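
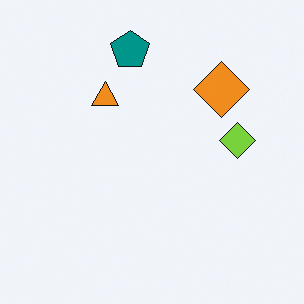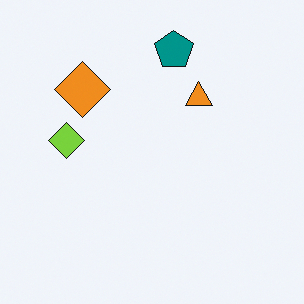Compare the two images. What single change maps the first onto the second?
The transformation is: flipped horizontally (left ↔ right).

The lime diamond is in the right of the first image and the left of the second — shapes on opposite sides of the vertical midline have swapped in a mirror flip.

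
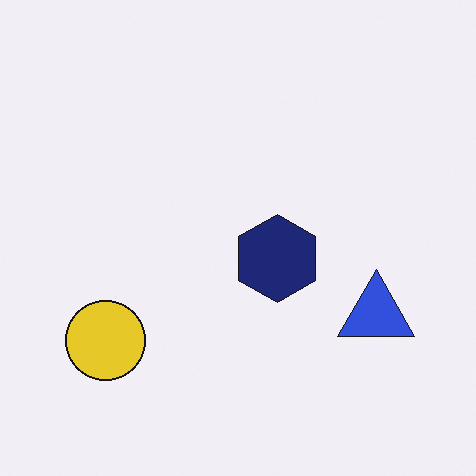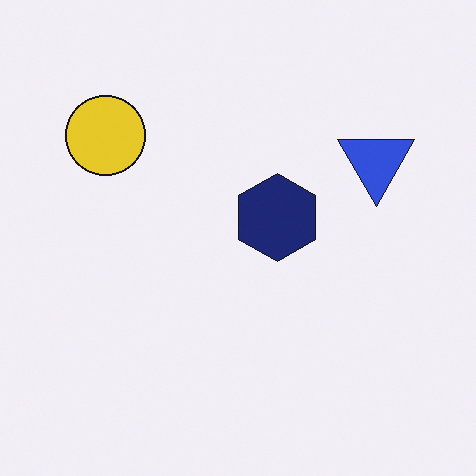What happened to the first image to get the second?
The second image is the first flipped vertically (top ↔ bottom).

The yellow circle is in the bottom-left of the first image and the top-left of the second — shapes on opposite sides of the horizontal midline have swapped in a mirror flip.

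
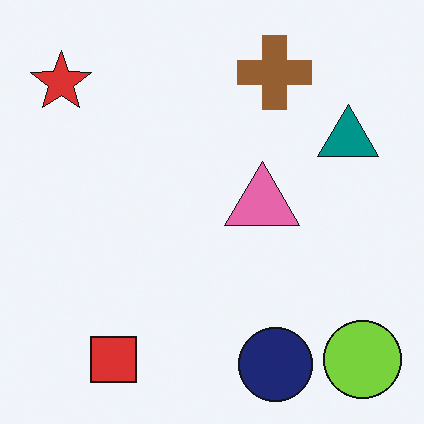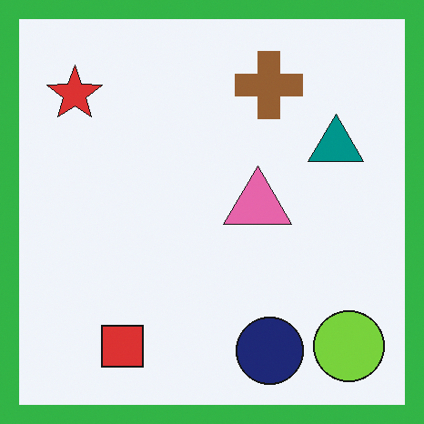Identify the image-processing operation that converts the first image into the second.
The image was framed with a green border.

A solid green frame runs around the edge of the second image, with the content slightly shrunk inside it.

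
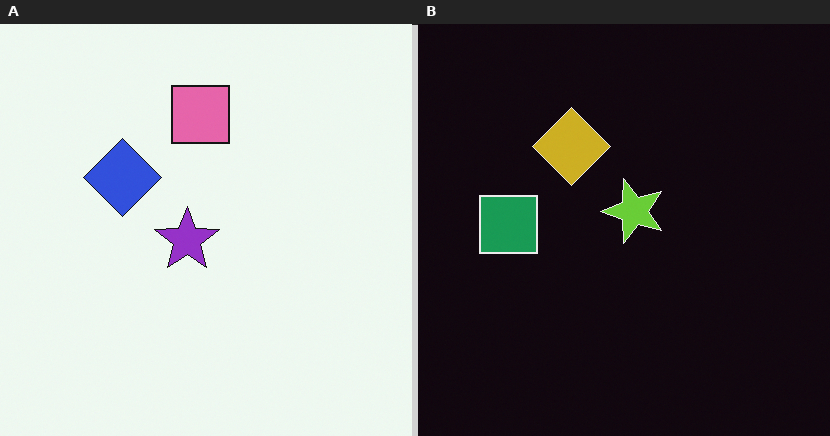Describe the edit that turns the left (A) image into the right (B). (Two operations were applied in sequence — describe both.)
This is the original image color-inverted (negative), then transposed (reflected across the top-left ↔ bottom-right diagonal).

The light background has become dark and every shape's color is its complement — a photographic negative. Shapes have swapped their row and column positions — what was in the top-right is now in the bottom-left — a diagonal reflection.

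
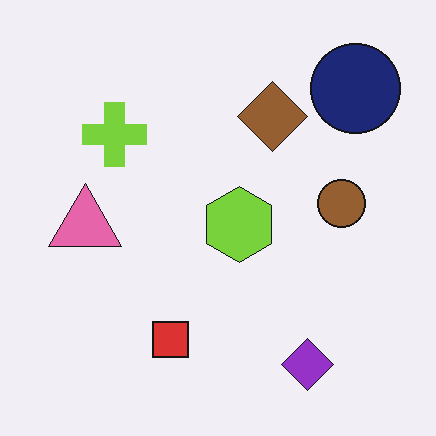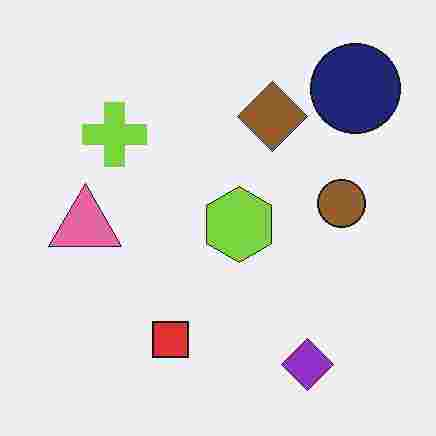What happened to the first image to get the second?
Heavily JPEG-compressed with obvious blocking artifacts.

Blocky 8×8 compression artifacts appear around shape edges and the flat background shows ringing — characteristic JPEG degradation.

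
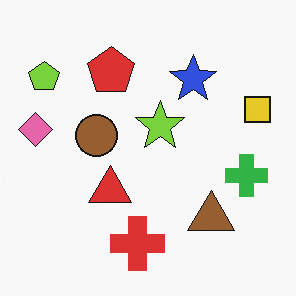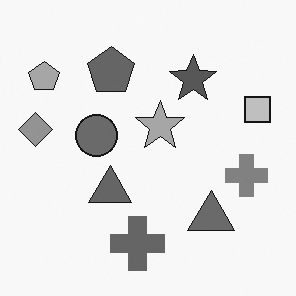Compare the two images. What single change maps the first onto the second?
The image was converted to grayscale.

All color is removed — every shape is now a shade of grey.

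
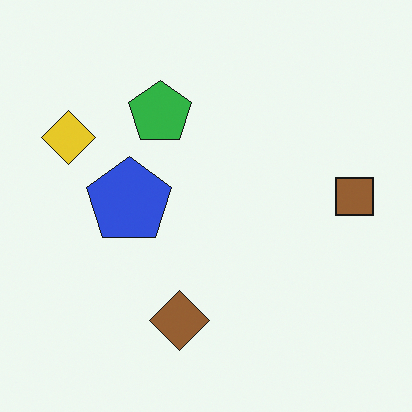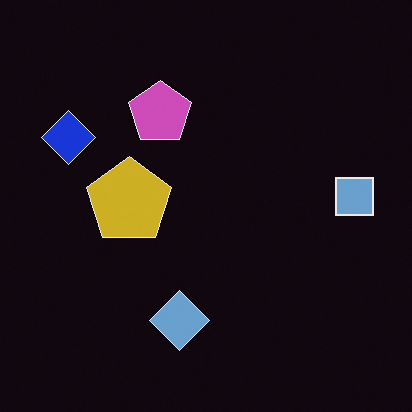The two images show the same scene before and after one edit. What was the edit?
It was color-inverted (negative).

The light background has become dark and every shape's color is its complement — a photographic negative.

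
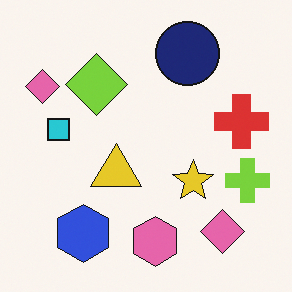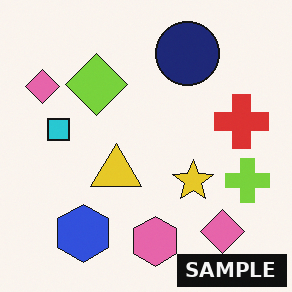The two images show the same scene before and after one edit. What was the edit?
The image was watermarked with the text "SAMPLE" in the lower-right corner.

A dark label reading "SAMPLE" appears in the lower-right corner.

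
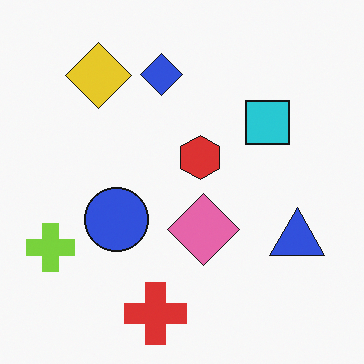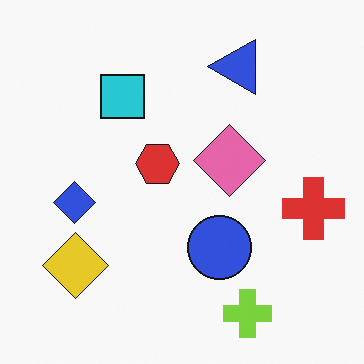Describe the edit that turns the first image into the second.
The second image is the first rotated 90° counter-clockwise.

The lime cross sits in the bottom-left of the first image and the bottom-right of the second — consistent with a whole-image 90° counter-clockwise rotation.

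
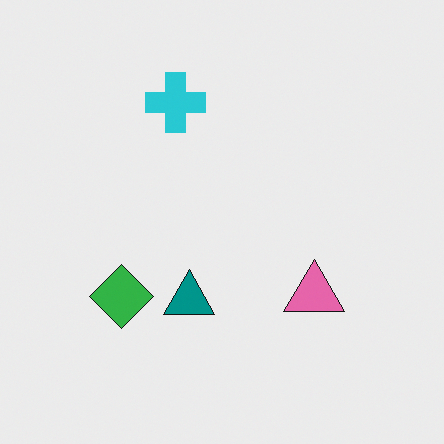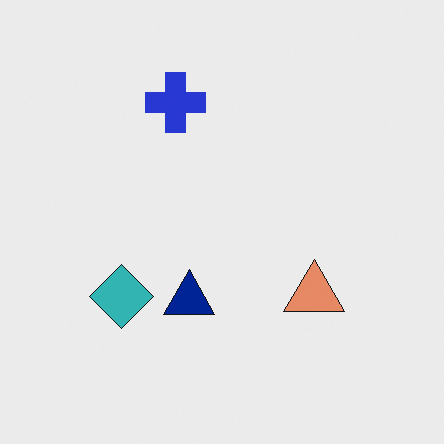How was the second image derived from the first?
It was hue-shifted by a small amount.

Every shape's color has rotated by the same amount around the hue wheel — a uniform hue shift.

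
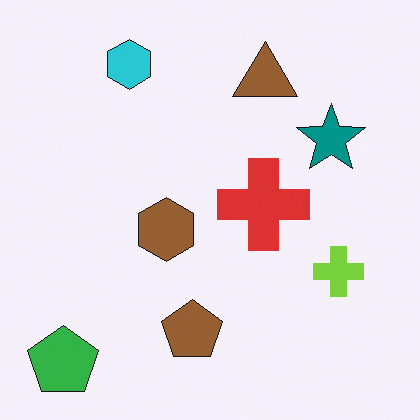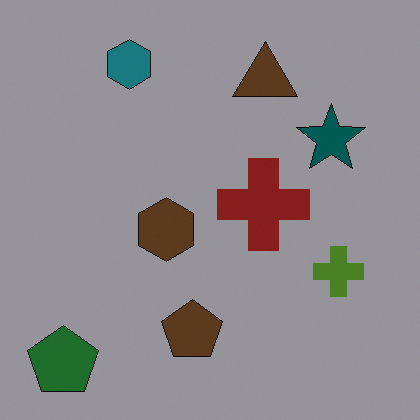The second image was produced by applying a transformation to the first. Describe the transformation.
It was substantially darkened.

Every pixel — background and shapes alike — is uniformly darkened.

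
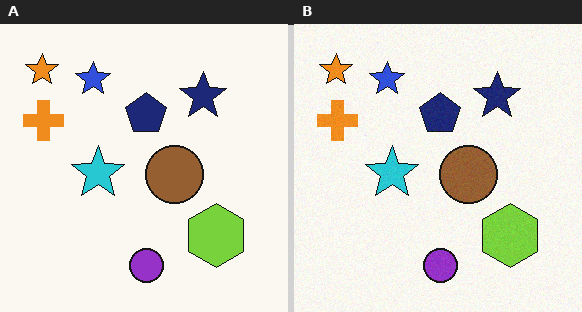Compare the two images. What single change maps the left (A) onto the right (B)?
The transformation is: degraded with subtle gaussian noise.

Random speckle covers the whole image, including the flat background.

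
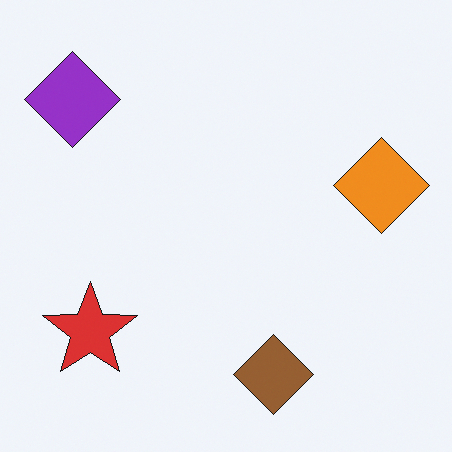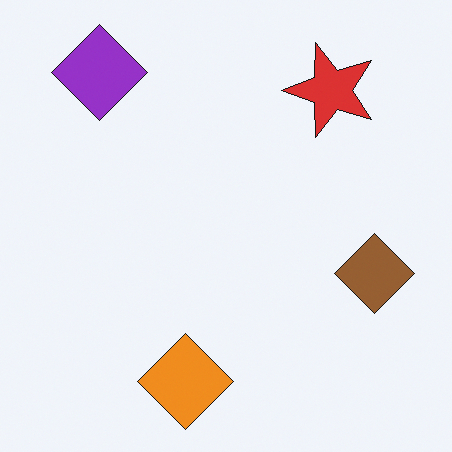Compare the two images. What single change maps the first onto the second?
The second image is the first transposed (reflected across the top-left ↔ bottom-right diagonal).

Shapes have swapped their row and column positions — what was in the top-right is now in the bottom-left — a diagonal reflection.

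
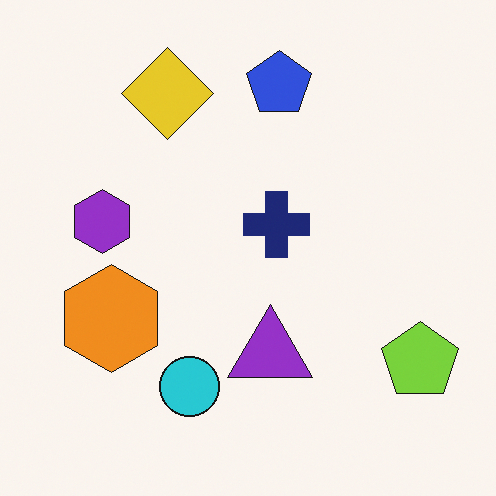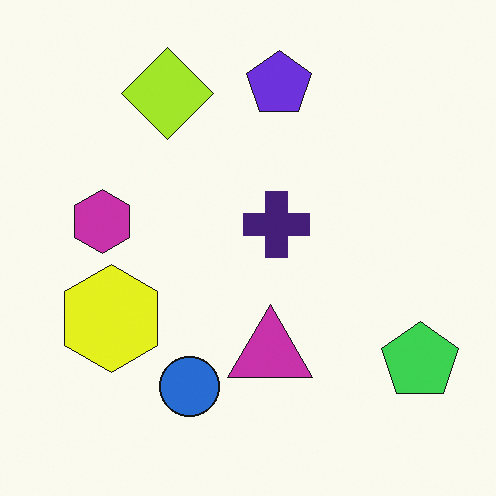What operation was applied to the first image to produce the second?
This is the original image hue-shifted slightly.

Every shape's color has rotated by the same amount around the hue wheel — a uniform hue shift.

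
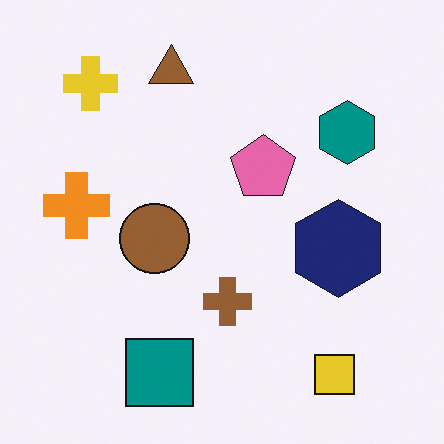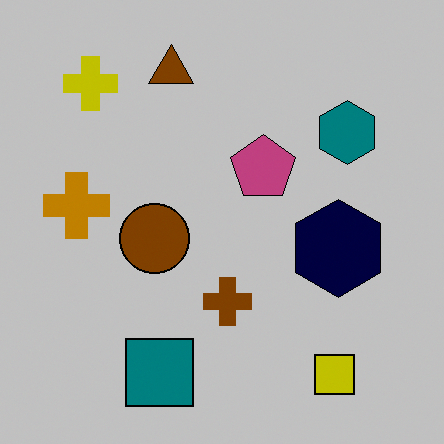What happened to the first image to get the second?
The second image is the first aggressively posterized.

Each flat color has snapped to a coarser quantized level — most visibly, the near-white background has dropped to a flat grey.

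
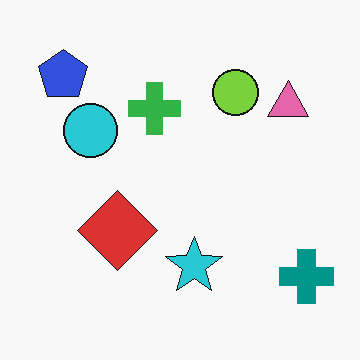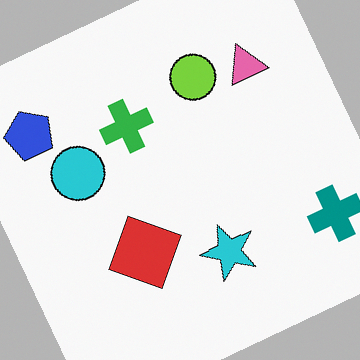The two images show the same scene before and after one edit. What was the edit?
This is the original image rotated counter-clockwise by a clearly visible amount.

Every shape is tilted by the same angle and the image corners show triangular fill wedges — a whole-image rotation by a non-right angle.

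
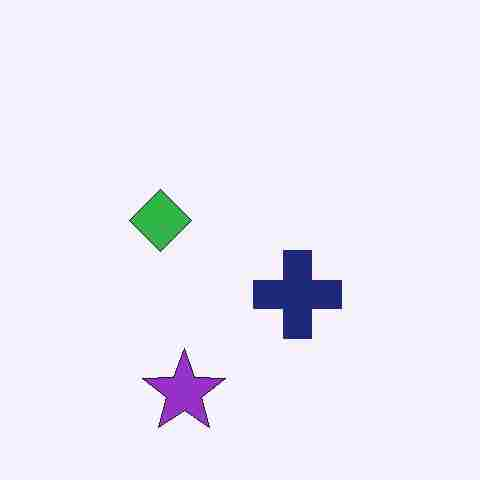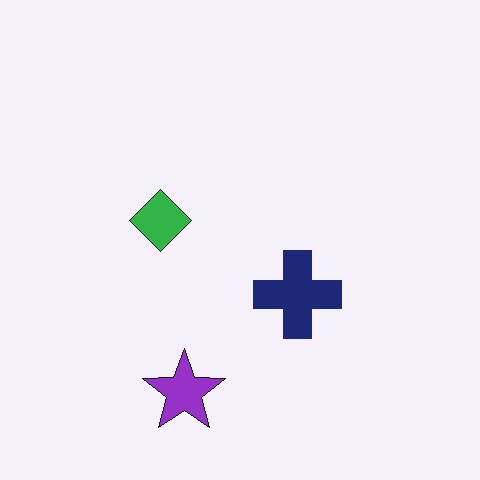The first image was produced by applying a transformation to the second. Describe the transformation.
The image was degraded with heavy JPEG compression.

Blocky 8×8 compression artifacts appear around shape edges and the flat background shows ringing — characteristic JPEG degradation.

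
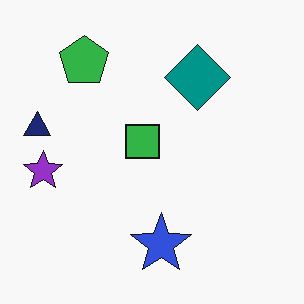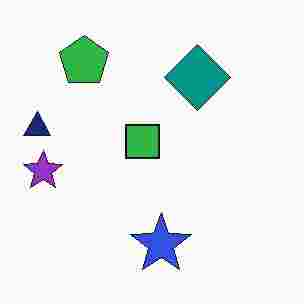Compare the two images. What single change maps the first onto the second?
It was degraded with heavy JPEG compression.

Blocky 8×8 compression artifacts appear around shape edges and the flat background shows ringing — characteristic JPEG degradation.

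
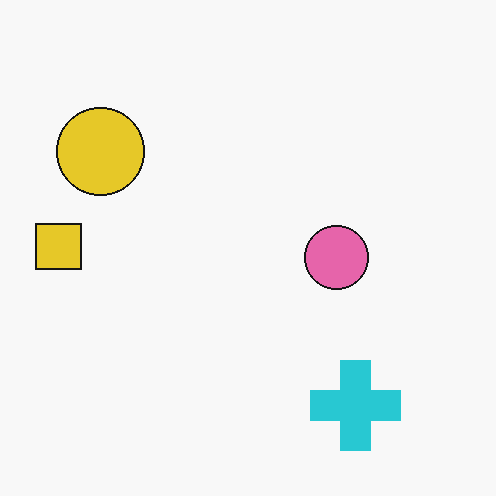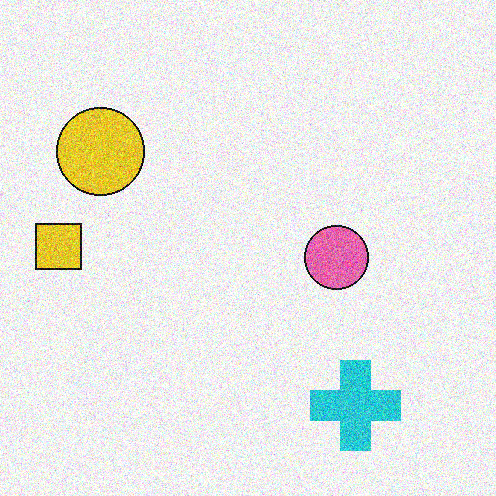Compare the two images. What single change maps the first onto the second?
This is the original image degraded with a thick layer of grain.

Random speckle covers the whole image, including the flat background.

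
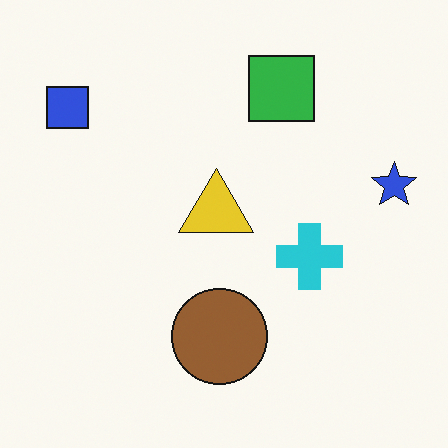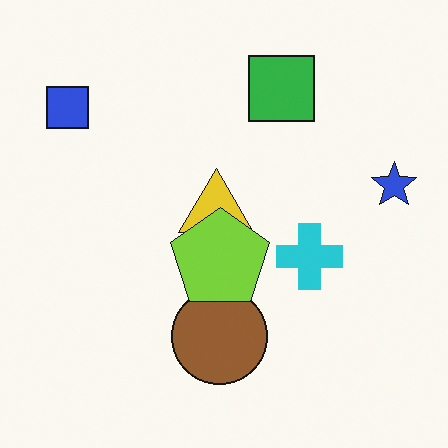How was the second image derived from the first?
Overlaid with an additional lime pentagon.

A lime pentagon appears in the second image that is absent from the first.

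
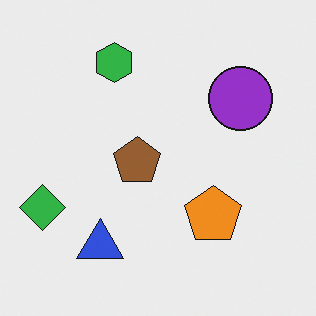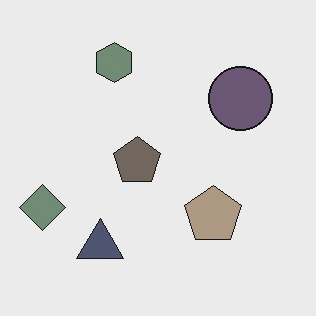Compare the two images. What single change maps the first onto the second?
It was heavily desaturated.

All colors are more muted and greyish — a global saturation change.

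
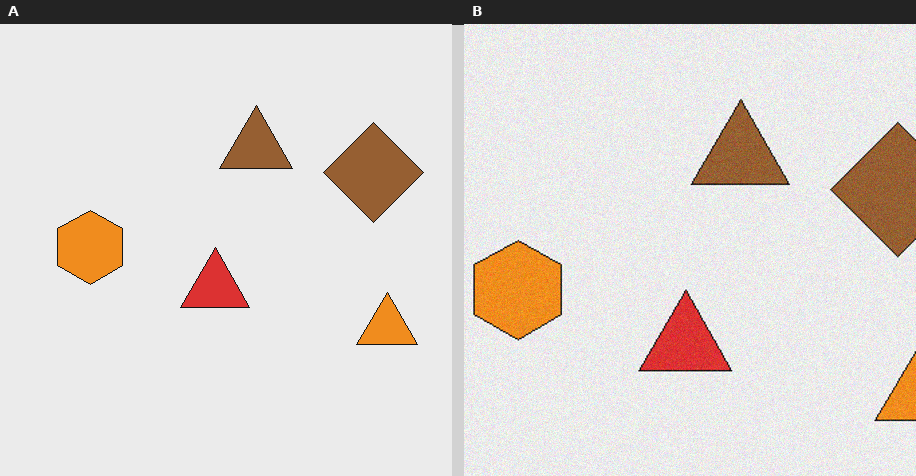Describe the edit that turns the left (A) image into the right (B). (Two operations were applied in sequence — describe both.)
The right (B) image is the left (A) cropped slightly and scaled back up, then degraded with light additive noise.

The visible shapes are larger and the field of view is narrower; shapes near the original edges may be partly or wholly outside the frame — a crop-and-rescale. Random speckle covers the whole image, including the flat background.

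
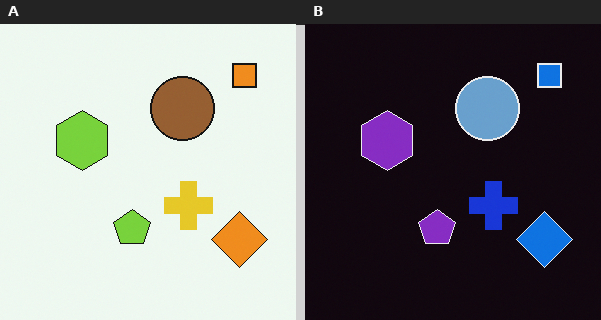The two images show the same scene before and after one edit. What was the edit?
Color-inverted (negative).

The light background has become dark and every shape's color is its complement — a photographic negative.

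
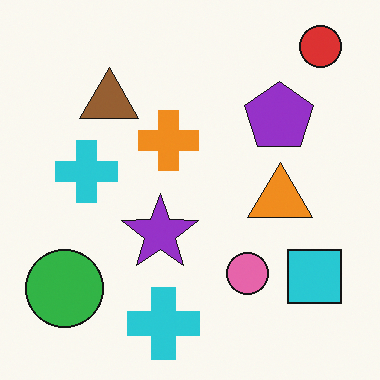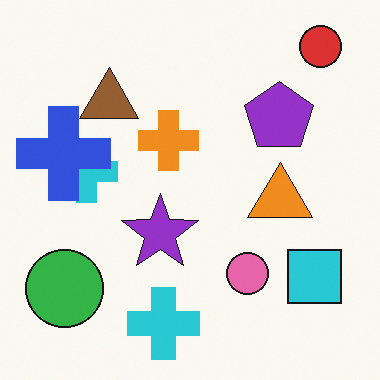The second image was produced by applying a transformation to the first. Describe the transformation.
The image was overlaid with an additional blue cross.

A blue cross appears in the second image that is absent from the first.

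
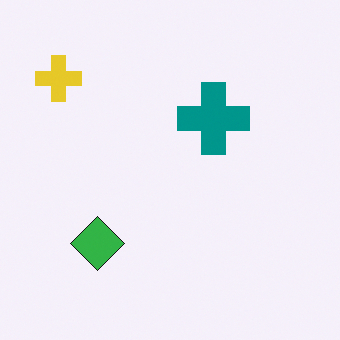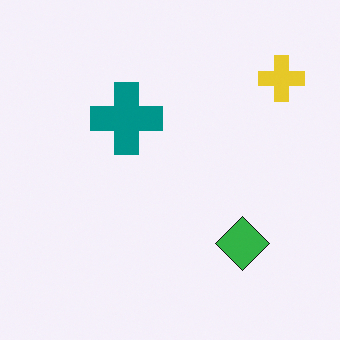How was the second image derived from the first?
Flipped horizontally (left ↔ right).

The yellow cross is in the top-left of the first image and the top-right of the second — shapes on opposite sides of the vertical midline have swapped in a mirror flip.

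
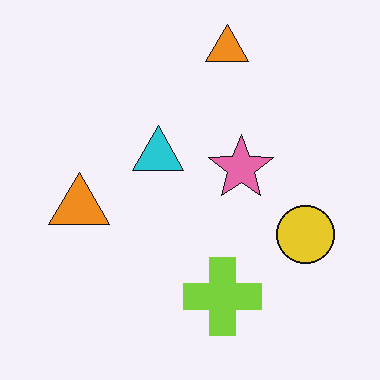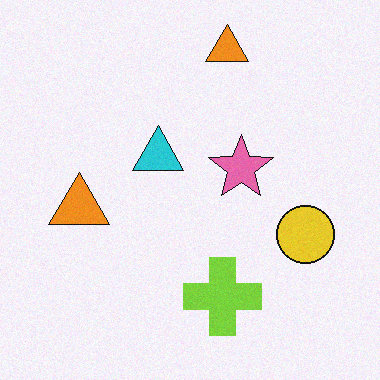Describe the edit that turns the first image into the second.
The image was degraded with subtle gaussian noise.

Random speckle covers the whole image, including the flat background.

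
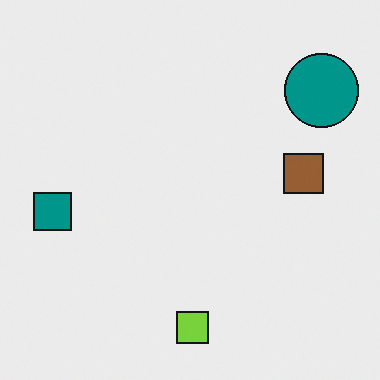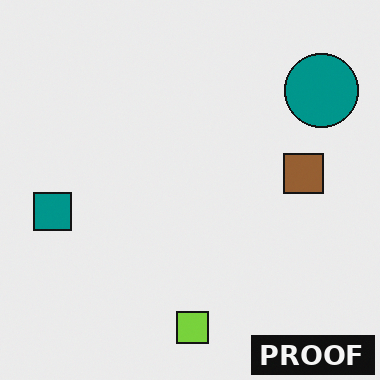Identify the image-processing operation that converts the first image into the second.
The second image is the first watermarked with the text "PROOF" in the lower-right corner.

A dark label reading "PROOF" appears in the lower-right corner.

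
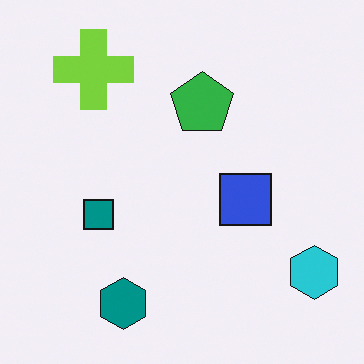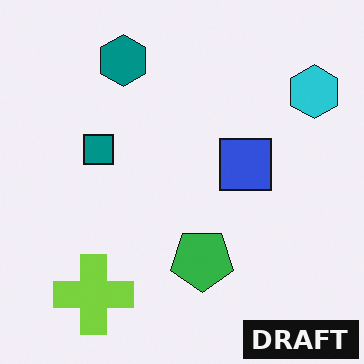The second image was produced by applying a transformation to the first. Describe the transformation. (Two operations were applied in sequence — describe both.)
This is the original image flipped vertically (top ↔ bottom), then watermarked with the text "DRAFT" in the lower-right corner.

The teal hexagon is in the bottom of the first image and the top of the second — shapes on opposite sides of the horizontal midline have swapped in a mirror flip. A dark label reading "DRAFT" appears in the lower-right corner.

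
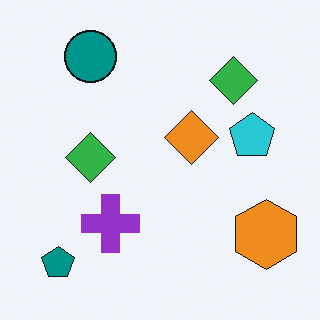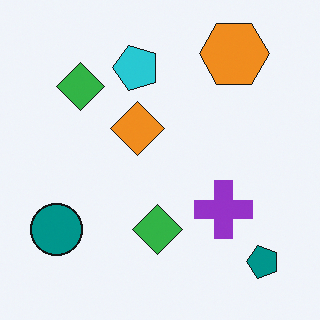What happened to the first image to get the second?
The transformation is: rotated 90° counter-clockwise.

The teal pentagon sits in the bottom-left of the first image and the bottom-right of the second — consistent with a whole-image 90° counter-clockwise rotation.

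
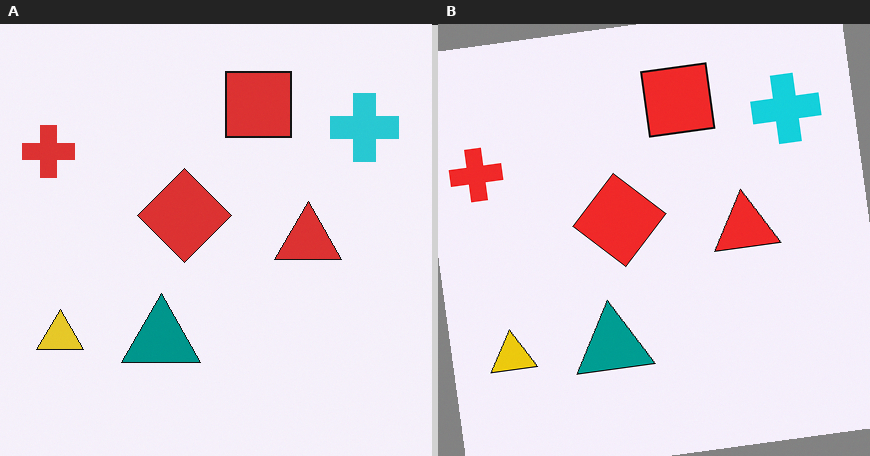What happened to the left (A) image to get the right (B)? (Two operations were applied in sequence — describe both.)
The transformation is: slightly oversaturated, then rotated counter-clockwise by a few degrees.

All colors are more vivid — a global saturation change. Every shape is tilted by the same angle and the image corners show triangular fill wedges — a whole-image rotation by a non-right angle.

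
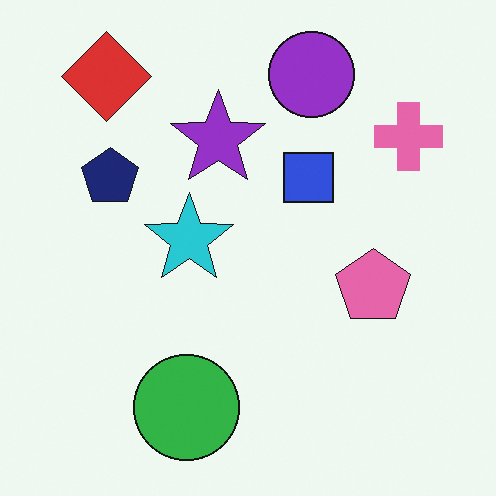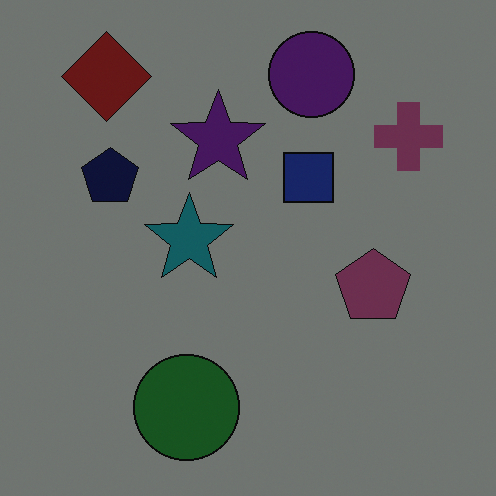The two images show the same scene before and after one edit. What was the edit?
The second image is the first substantially darkened.

Every pixel — background and shapes alike — is uniformly darkened.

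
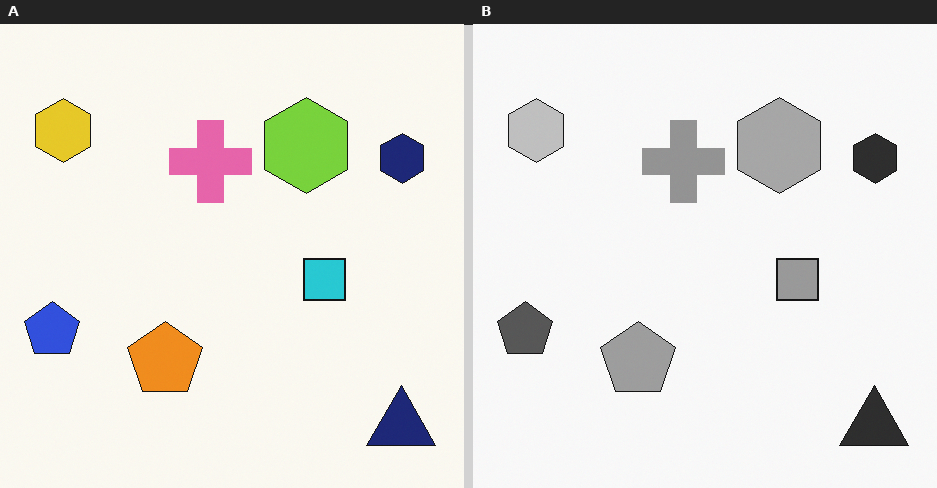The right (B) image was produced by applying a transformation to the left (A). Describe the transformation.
The right (B) image is the left (A) converted to grayscale.

All color is removed — every shape is now a shade of grey.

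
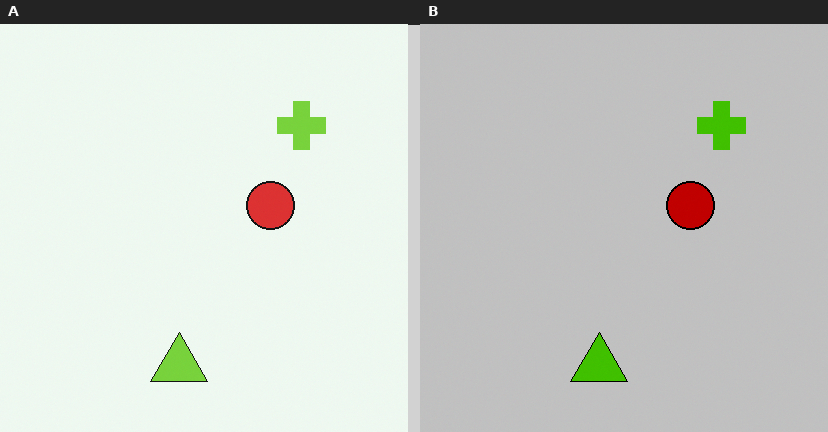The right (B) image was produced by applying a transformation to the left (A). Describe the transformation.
Heavily posterized to just a handful of flat colors.

Each flat color has snapped to a coarser quantized level — most visibly, the near-white background has dropped to a flat grey.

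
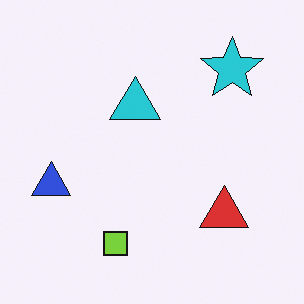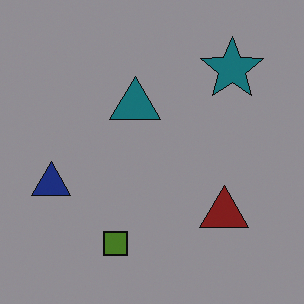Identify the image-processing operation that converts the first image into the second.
It was substantially darkened.

Every pixel — background and shapes alike — is uniformly darkened.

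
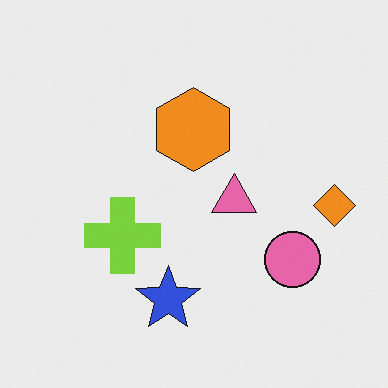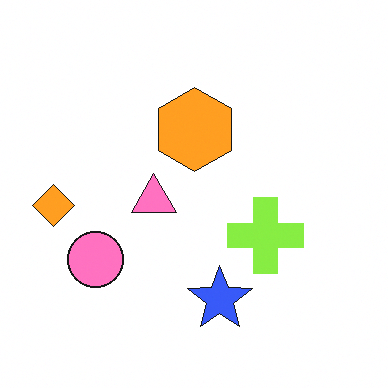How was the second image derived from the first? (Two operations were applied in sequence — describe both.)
Flipped horizontally (left ↔ right), then slightly brightened.

The orange diamond is in the right of the first image and the left of the second — shapes on opposite sides of the vertical midline have swapped in a mirror flip. Every pixel — background and shapes alike — is uniformly brightened.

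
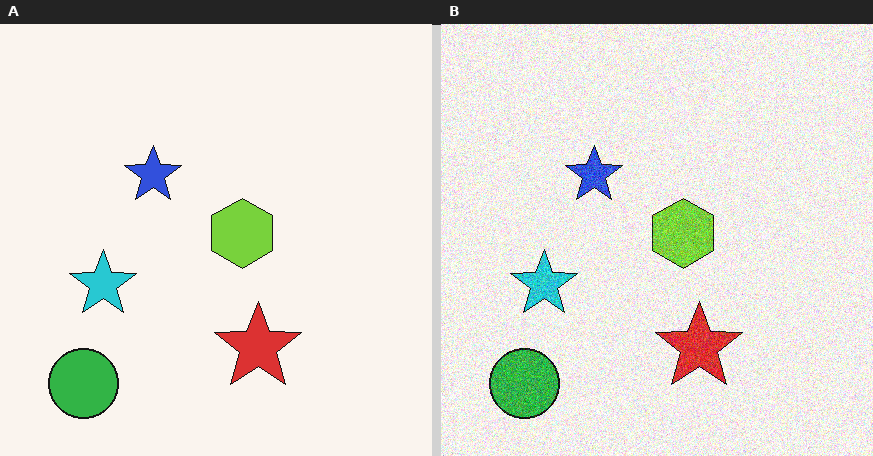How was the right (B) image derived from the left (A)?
It was degraded with moderate additive noise.

Random speckle covers the whole image, including the flat background.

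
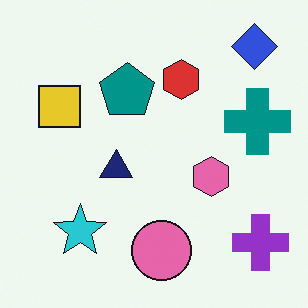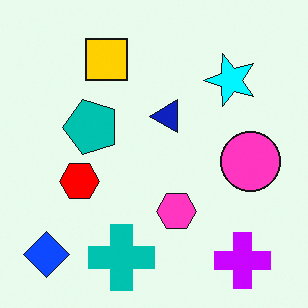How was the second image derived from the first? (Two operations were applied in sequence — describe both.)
The second image is the first transposed (reflected across the top-left ↔ bottom-right diagonal), then made much more vivid (saturation change).

Shapes have swapped their row and column positions — what was in the top-right is now in the bottom-left — a diagonal reflection. All colors are more vivid — a global saturation change.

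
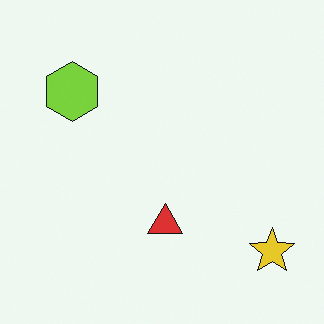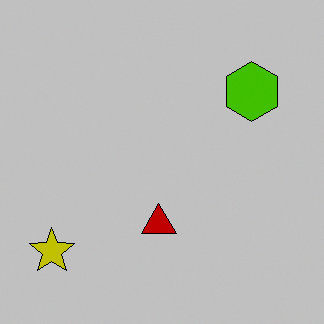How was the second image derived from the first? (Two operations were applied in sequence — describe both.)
Aggressively posterized, then flipped horizontally (left ↔ right).

Each flat color has snapped to a coarser quantized level — most visibly, the near-white background has dropped to a flat grey. The yellow star is in the bottom-right of the first image and the bottom-left of the second — shapes on opposite sides of the vertical midline have swapped in a mirror flip.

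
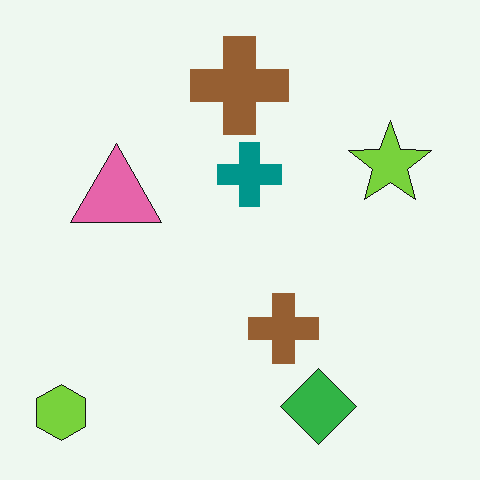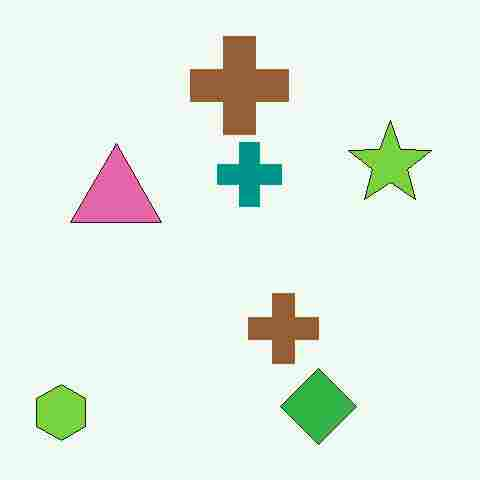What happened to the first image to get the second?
It was degraded with heavy JPEG compression.

Blocky 8×8 compression artifacts appear around shape edges and the flat background shows ringing — characteristic JPEG degradation.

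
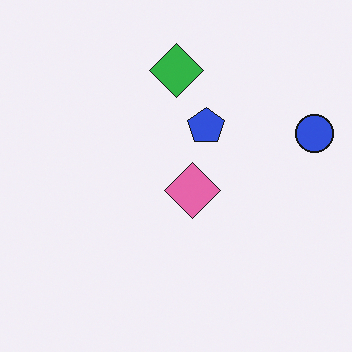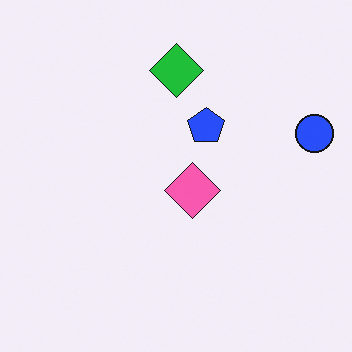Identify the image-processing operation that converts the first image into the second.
This is the original image slightly oversaturated.

All colors are more vivid — a global saturation change.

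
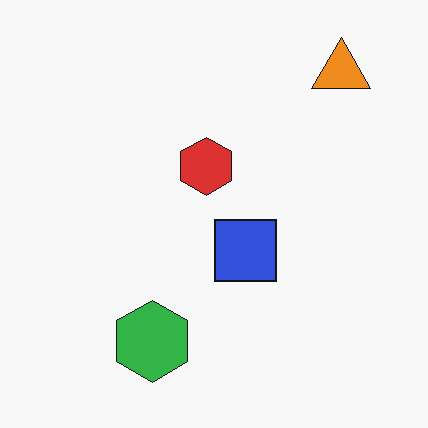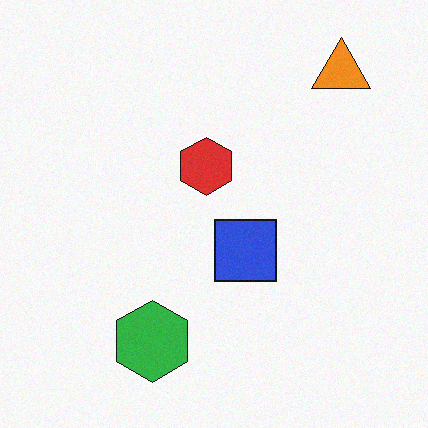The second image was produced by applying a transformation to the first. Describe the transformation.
It was degraded with light additive noise.

Random speckle covers the whole image, including the flat background.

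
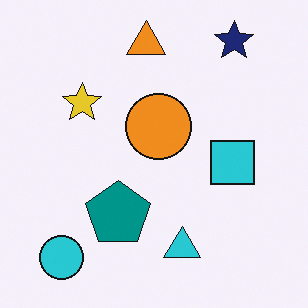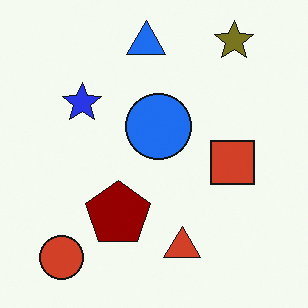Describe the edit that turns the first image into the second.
This is the original image hue-shifted by a large amount.

Every shape's color has rotated by the same amount around the hue wheel — a uniform hue shift.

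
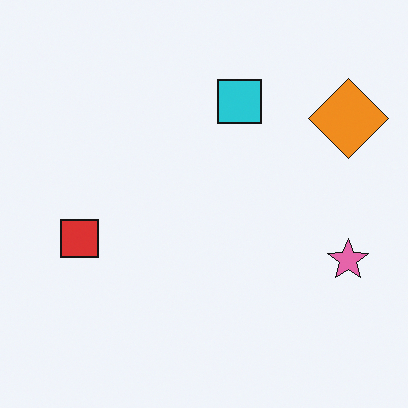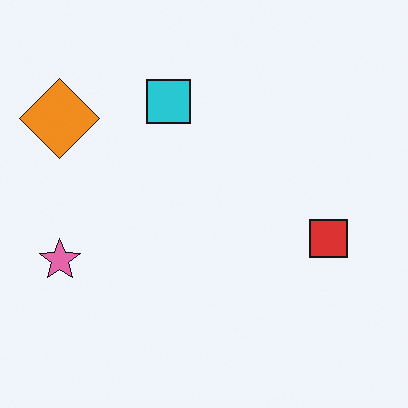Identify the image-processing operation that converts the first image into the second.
This is the original image flipped horizontally (left ↔ right).

The orange diamond is in the top-right of the first image and the top-left of the second — shapes on opposite sides of the vertical midline have swapped in a mirror flip.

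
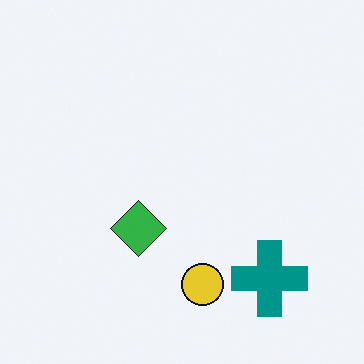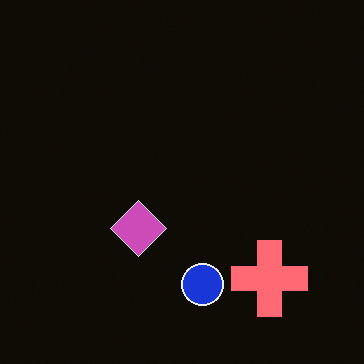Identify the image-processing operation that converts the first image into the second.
The transformation is: color-inverted (negative).

The light background has become dark and every shape's color is its complement — a photographic negative.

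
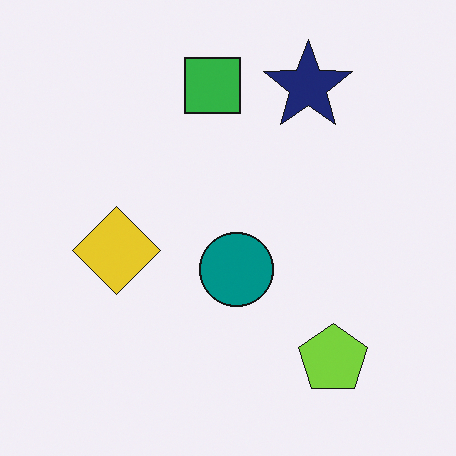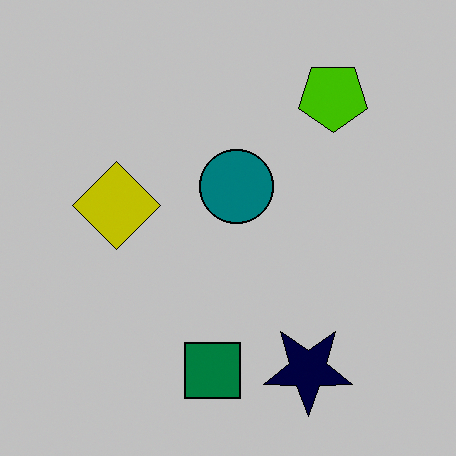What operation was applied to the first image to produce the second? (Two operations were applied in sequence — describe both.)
The image was heavily posterized to just a handful of flat colors, then flipped vertically (top ↔ bottom).

Each flat color has snapped to a coarser quantized level — most visibly, the near-white background has dropped to a flat grey. The green square is in the top of the first image and the bottom of the second — shapes on opposite sides of the horizontal midline have swapped in a mirror flip.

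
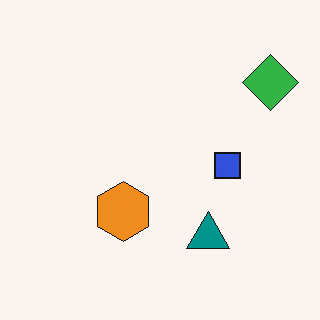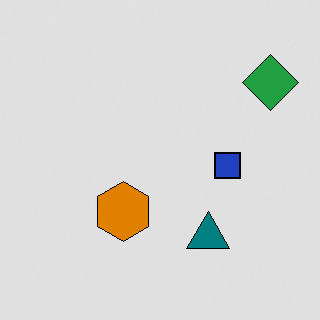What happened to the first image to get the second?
It was moderately posterized.

Each flat color has snapped to a coarser quantized level — most visibly, the near-white background has dropped to a flat grey.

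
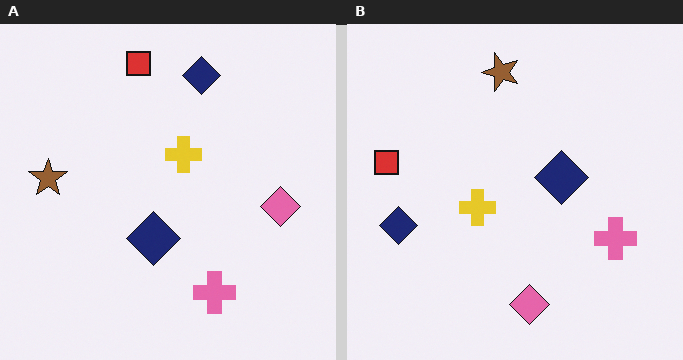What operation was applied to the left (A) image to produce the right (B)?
Transposed (reflected across the top-left ↔ bottom-right diagonal).

Shapes have swapped their row and column positions — what was in the top-right is now in the bottom-left — a diagonal reflection.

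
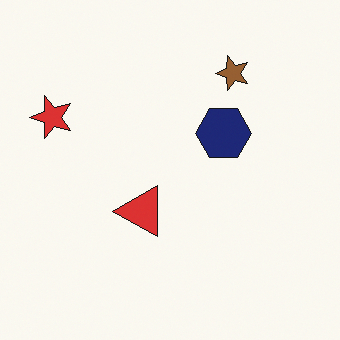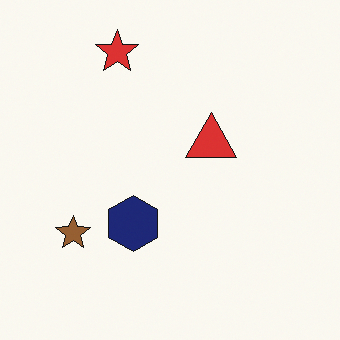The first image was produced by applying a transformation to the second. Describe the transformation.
Transposed (reflected across the top-left ↔ bottom-right diagonal).

Shapes have swapped their row and column positions — what was in the top-right is now in the bottom-left — a diagonal reflection.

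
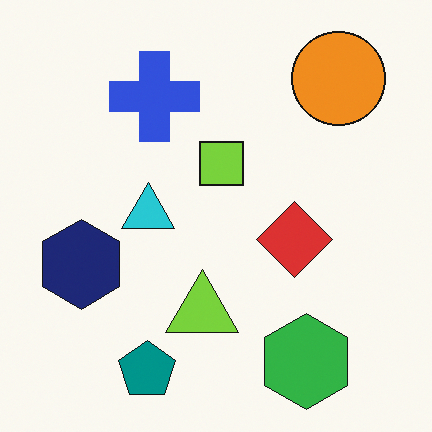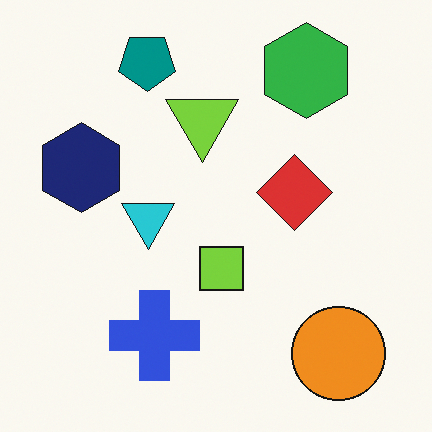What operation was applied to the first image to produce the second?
The second image is the first flipped vertically (top ↔ bottom).

The teal pentagon is in the bottom of the first image and the top of the second — shapes on opposite sides of the horizontal midline have swapped in a mirror flip.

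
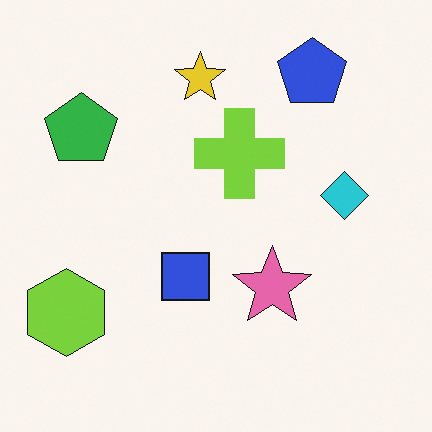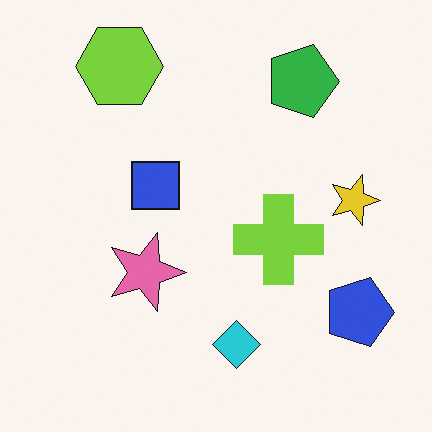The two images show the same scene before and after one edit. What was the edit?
It was rotated 90° clockwise.

The lime hexagon sits in the bottom-left of the first image and the top-left of the second — consistent with a whole-image 90° clockwise rotation.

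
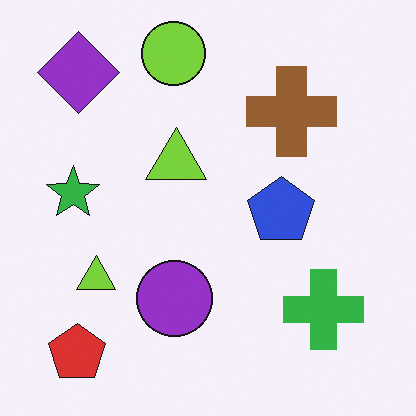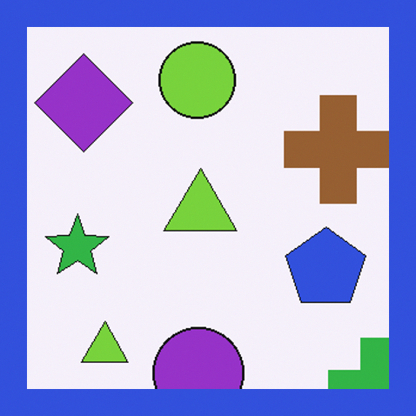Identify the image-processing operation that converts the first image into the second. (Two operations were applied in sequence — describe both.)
This is the original image cropped slightly and scaled back up, then framed with a blue border.

The visible shapes are larger and the field of view is narrower; shapes near the original edges may be partly or wholly outside the frame — a crop-and-rescale. A solid blue frame runs around the edge of the second image, with the content slightly shrunk inside it.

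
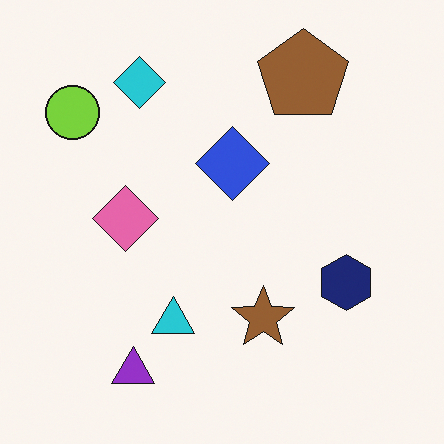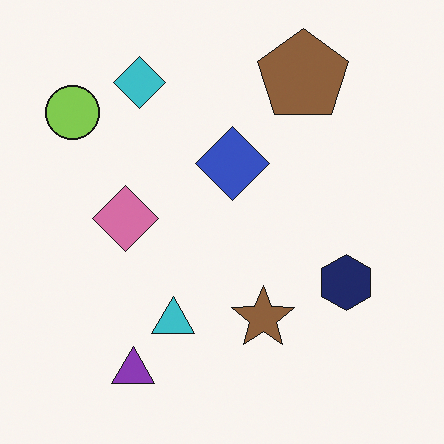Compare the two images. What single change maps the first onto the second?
The second image is the first slightly desaturated.

All colors are more muted and greyish — a global saturation change.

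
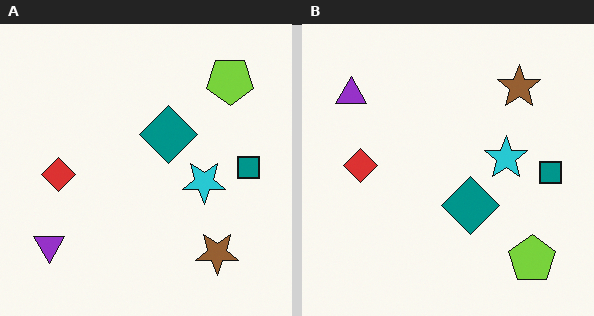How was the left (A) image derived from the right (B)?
It was flipped vertically (top ↔ bottom).

The lime pentagon is in the bottom-right of the right (B) image and the top-right of the left (A) — shapes on opposite sides of the horizontal midline have swapped in a mirror flip.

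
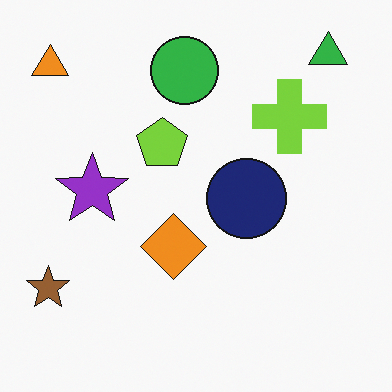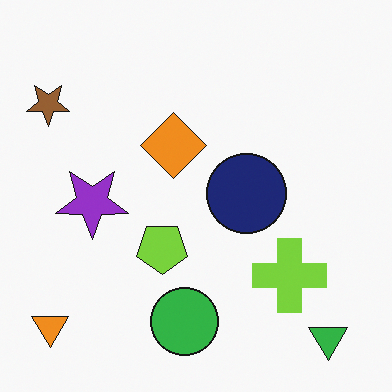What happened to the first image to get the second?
The image was flipped vertically (top ↔ bottom).

The green triangle is in the top-right of the first image and the bottom-right of the second — shapes on opposite sides of the horizontal midline have swapped in a mirror flip.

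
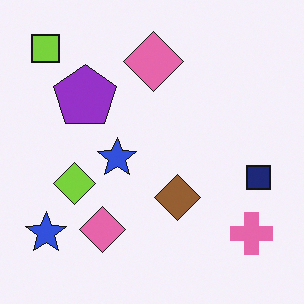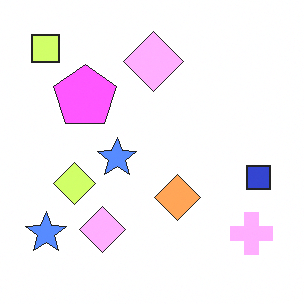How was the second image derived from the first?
This is the original image substantially brightened.

Every pixel — background and shapes alike — is uniformly brightened.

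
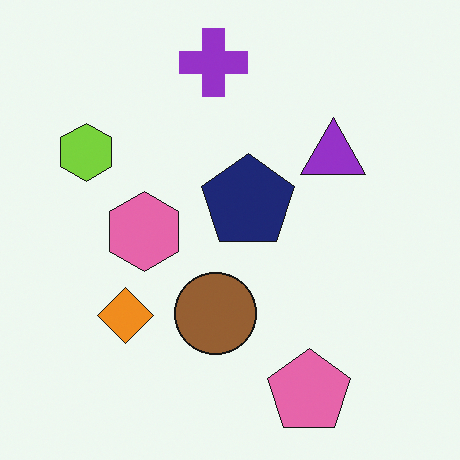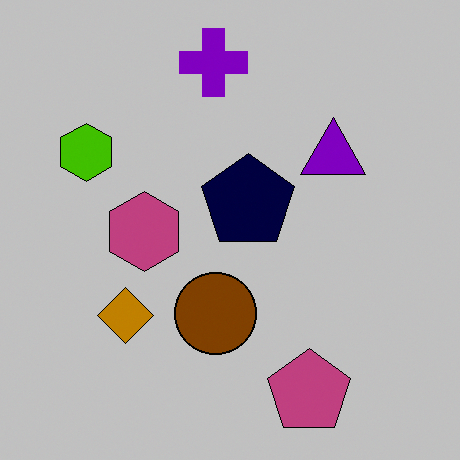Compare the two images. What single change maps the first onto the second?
This is the original image heavily posterized to just a handful of flat colors.

Each flat color has snapped to a coarser quantized level — most visibly, the near-white background has dropped to a flat grey.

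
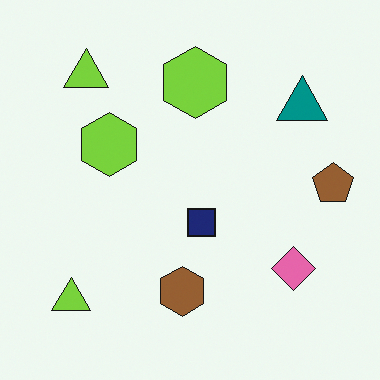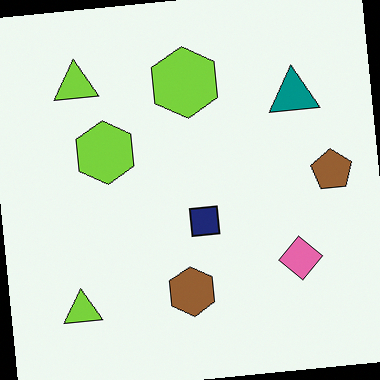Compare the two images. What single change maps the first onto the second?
The transformation is: rotated counter-clockwise by a slight angle.

Every shape is tilted by the same angle and the image corners show triangular fill wedges — a whole-image rotation by a non-right angle.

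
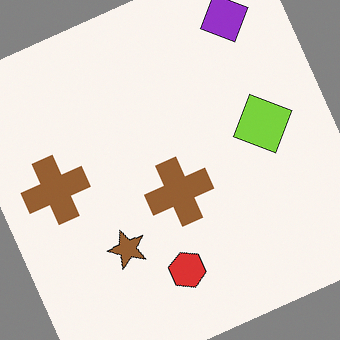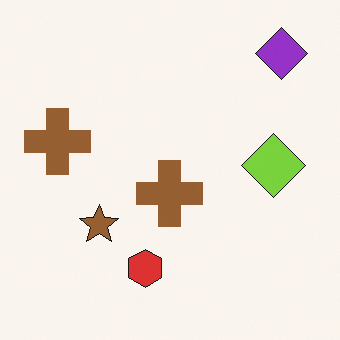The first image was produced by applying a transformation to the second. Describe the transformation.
This is the original image rotated counter-clockwise by a clearly visible amount.

Every shape is tilted by the same angle and the image corners show triangular fill wedges — a whole-image rotation by a non-right angle.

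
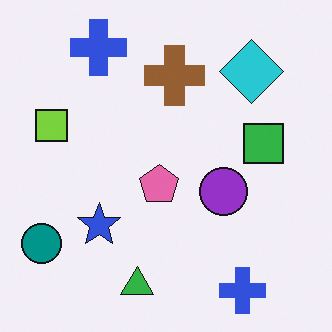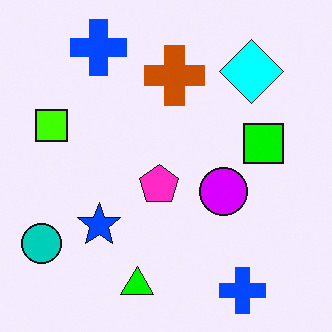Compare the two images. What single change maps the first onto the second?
The transformation is: heavily oversaturated.

All colors are more vivid — a global saturation change.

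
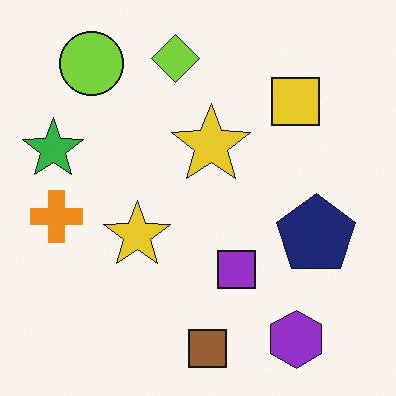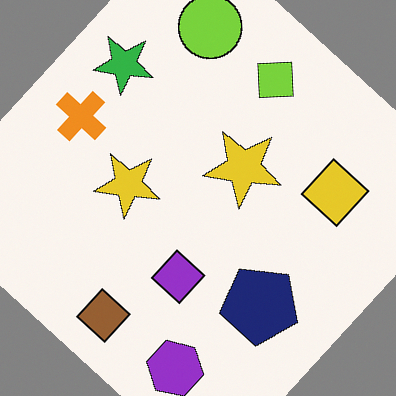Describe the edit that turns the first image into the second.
It was rotated clockwise by a large amount — several tens of degrees.

Every shape is tilted by the same angle and the image corners show triangular fill wedges — a whole-image rotation by a non-right angle.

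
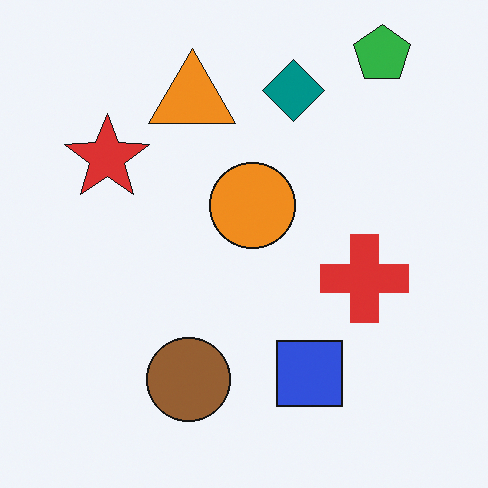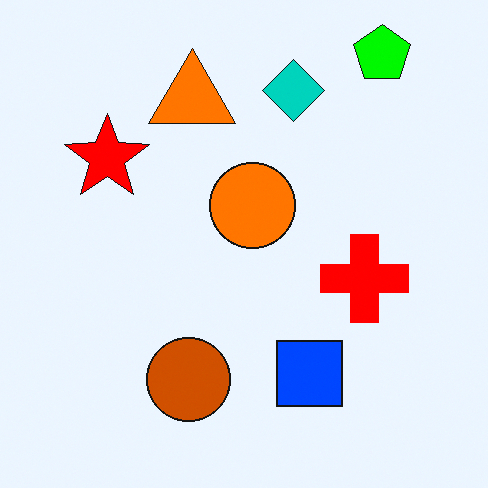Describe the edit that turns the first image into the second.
It was made much more vivid (saturation change).

All colors are more vivid — a global saturation change.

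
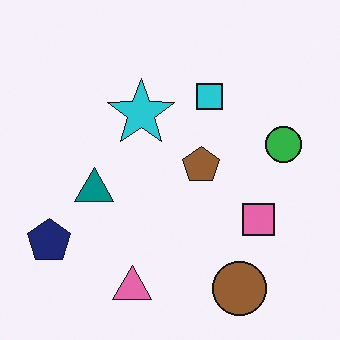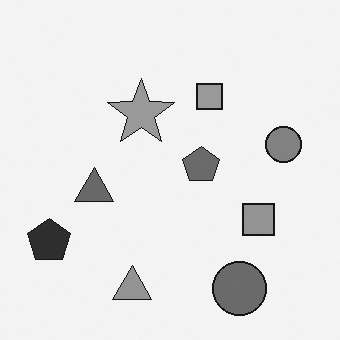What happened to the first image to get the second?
Converted to grayscale.

All color is removed — every shape is now a shade of grey.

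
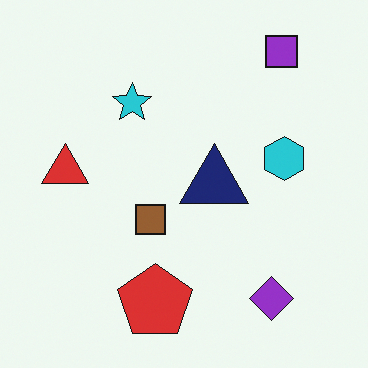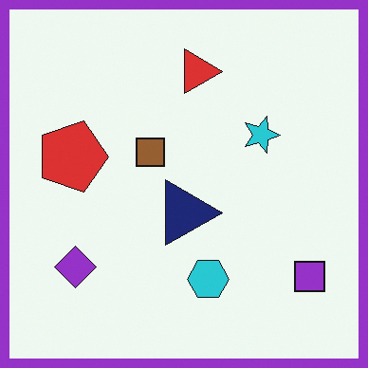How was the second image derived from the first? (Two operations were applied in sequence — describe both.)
This is the original image rotated 90° clockwise, then framed with a purple border.

The purple square sits in the top-right of the first image and the bottom-right of the second — consistent with a whole-image 90° clockwise rotation. A solid purple frame runs around the edge of the second image, with the content slightly shrunk inside it.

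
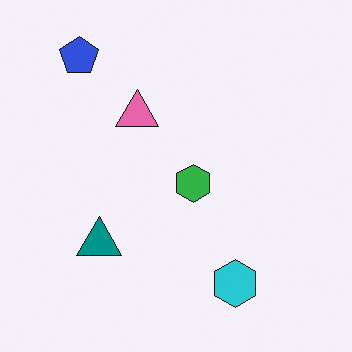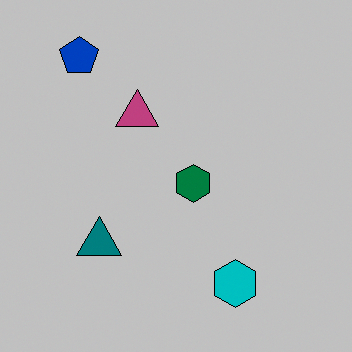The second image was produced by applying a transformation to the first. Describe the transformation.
This is the original image heavily posterized to just a handful of flat colors.

Each flat color has snapped to a coarser quantized level — most visibly, the near-white background has dropped to a flat grey.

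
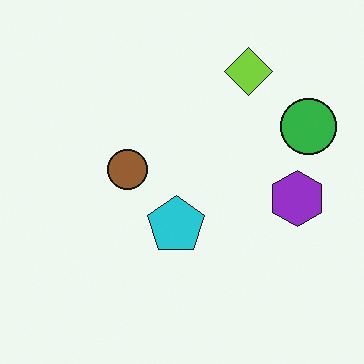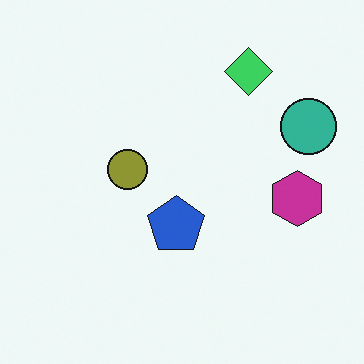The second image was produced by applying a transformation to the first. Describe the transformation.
The second image is the first hue-shifted slightly.

Every shape's color has rotated by the same amount around the hue wheel — a uniform hue shift.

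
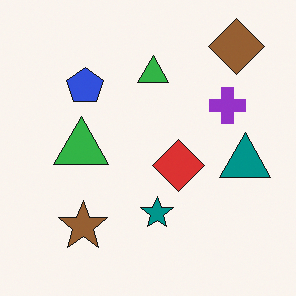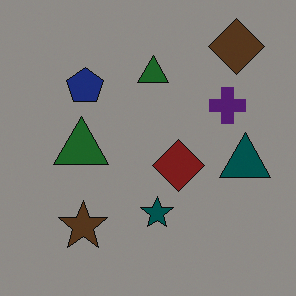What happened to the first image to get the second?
This is the original image noticeably darkened.

Every pixel — background and shapes alike — is uniformly darkened.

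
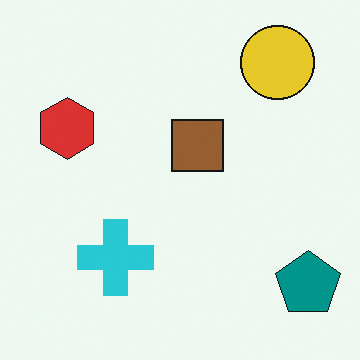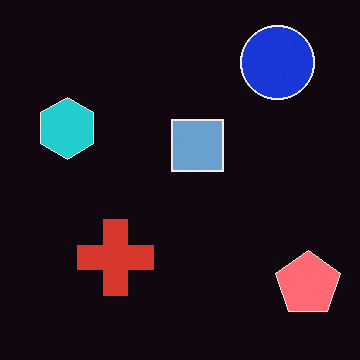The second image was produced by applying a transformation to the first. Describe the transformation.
This is the original image color-inverted (negative).

The light background has become dark and every shape's color is its complement — a photographic negative.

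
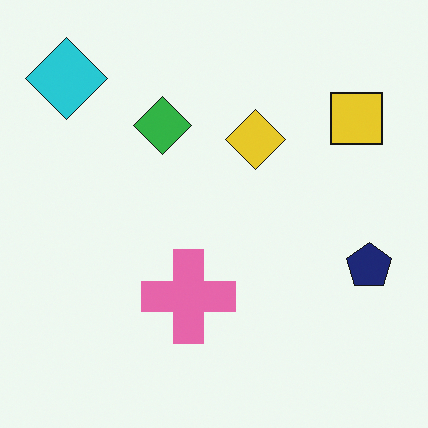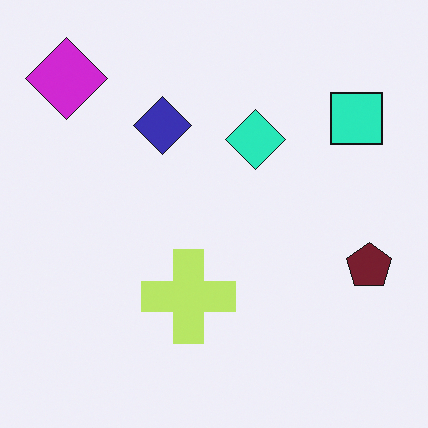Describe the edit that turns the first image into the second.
The second image is the first hue-shifted by a moderate amount.

Every shape's color has rotated by the same amount around the hue wheel — a uniform hue shift.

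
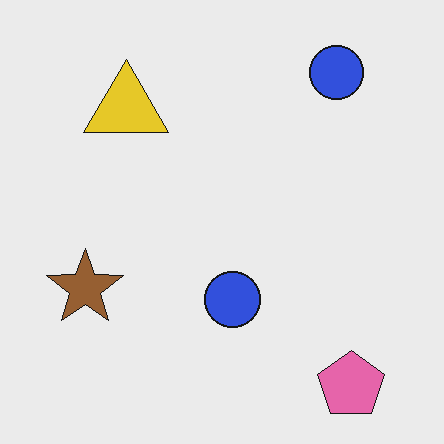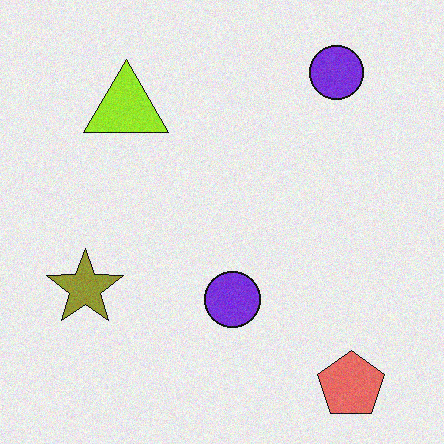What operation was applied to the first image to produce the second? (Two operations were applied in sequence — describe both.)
This is the original image hue-shifted slightly, then degraded with a light layer of grain.

Every shape's color has rotated by the same amount around the hue wheel — a uniform hue shift. Random speckle covers the whole image, including the flat background.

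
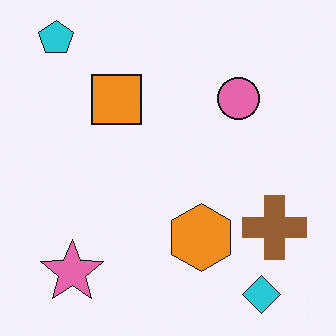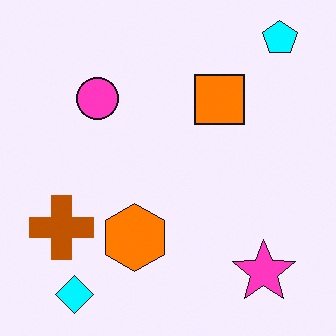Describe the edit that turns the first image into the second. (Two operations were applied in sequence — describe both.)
Flipped horizontally (left ↔ right), then made much more vivid (saturation change).

The cyan pentagon is in the top-left of the first image and the top-right of the second — shapes on opposite sides of the vertical midline have swapped in a mirror flip. All colors are more vivid — a global saturation change.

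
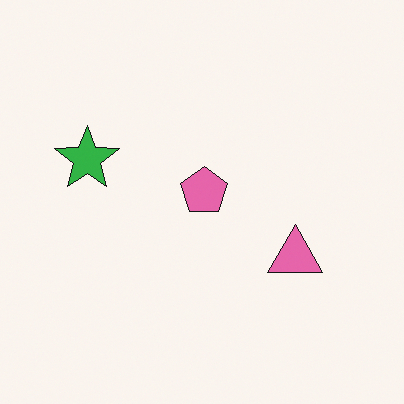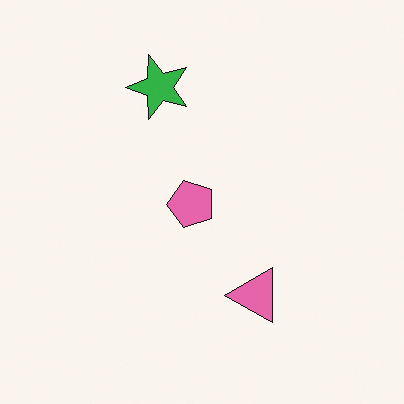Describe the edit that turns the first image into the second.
The second image is the first transposed (reflected across the top-left ↔ bottom-right diagonal).

Shapes have swapped their row and column positions — what was in the top-right is now in the bottom-left — a diagonal reflection.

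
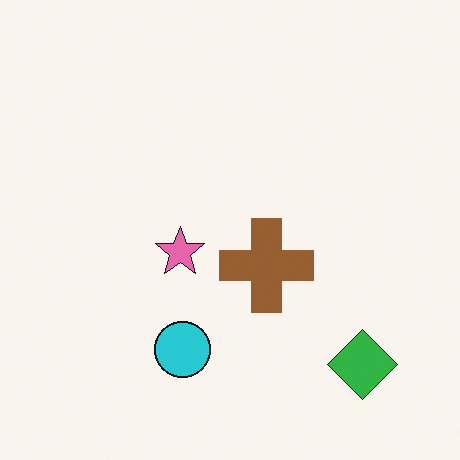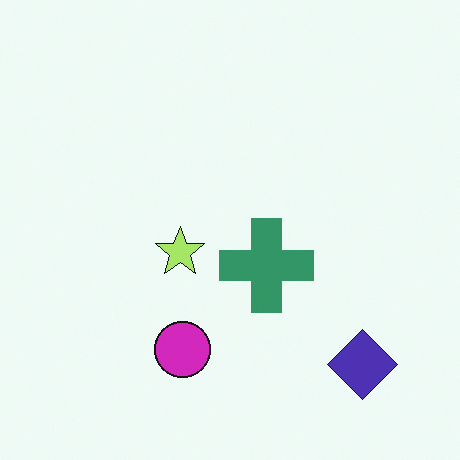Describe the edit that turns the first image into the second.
This is the original image hue-shifted noticeably.

Every shape's color has rotated by the same amount around the hue wheel — a uniform hue shift.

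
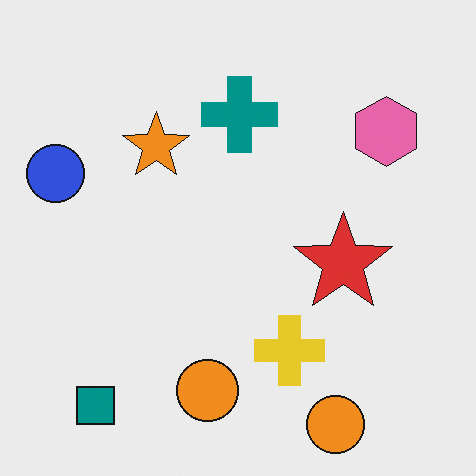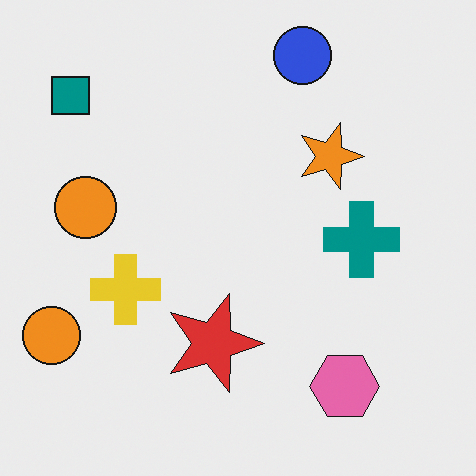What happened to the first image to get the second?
This is the original image rotated 90° clockwise.

The teal square sits in the bottom-left of the first image and the top-left of the second — consistent with a whole-image 90° clockwise rotation.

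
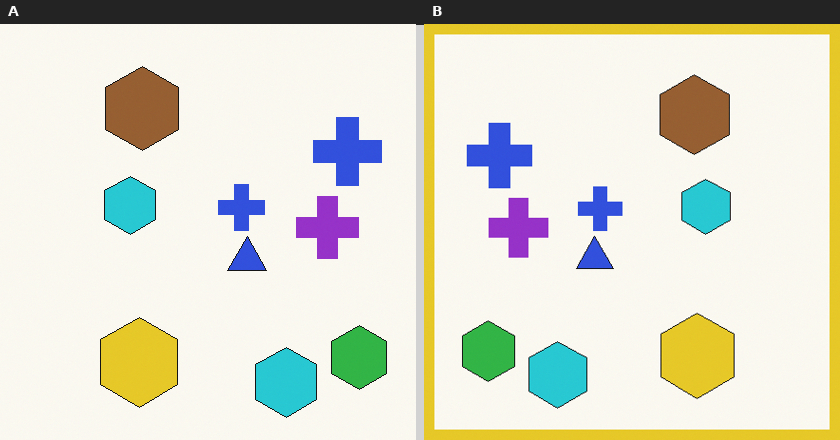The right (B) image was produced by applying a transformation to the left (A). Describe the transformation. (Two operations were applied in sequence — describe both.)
The image was flipped horizontally (left ↔ right), then framed with a yellow border.

The green hexagon is in the bottom-right of the left (A) image and the bottom-left of the right (B) — shapes on opposite sides of the vertical midline have swapped in a mirror flip. A solid yellow frame runs around the edge of the right (B) image, with the content slightly shrunk inside it.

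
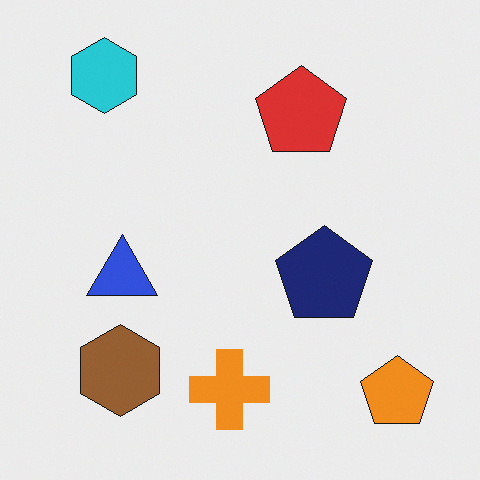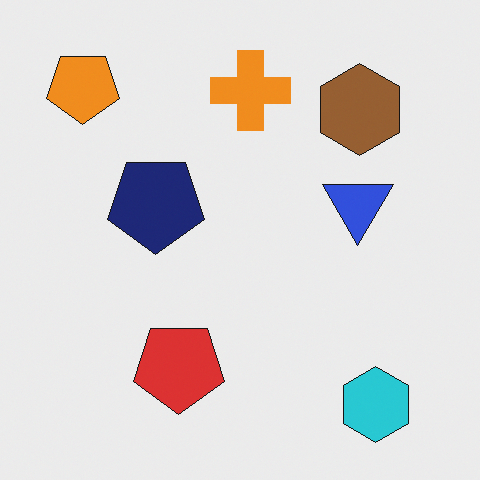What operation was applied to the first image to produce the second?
Rotated 180°.

The orange pentagon sits in the bottom-right of the first image and the top-left of the second — consistent with a whole-image 180° rotation.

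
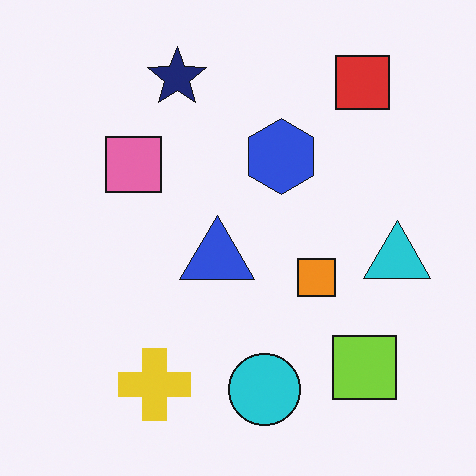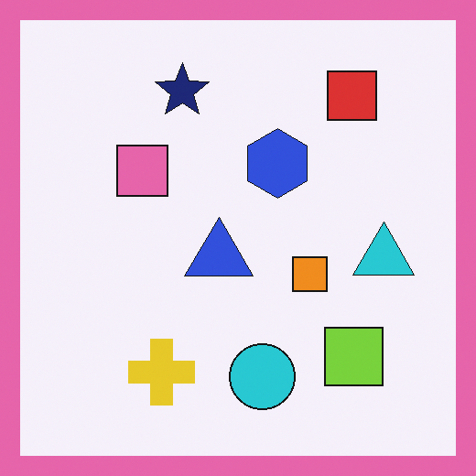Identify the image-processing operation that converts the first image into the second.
The transformation is: framed with a pink border.

A solid pink frame runs around the edge of the second image, with the content slightly shrunk inside it.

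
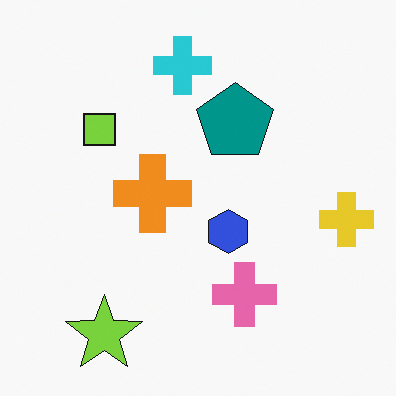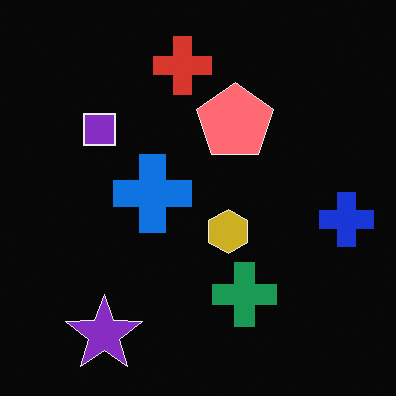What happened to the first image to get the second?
Color-inverted (negative).

The light background has become dark and every shape's color is its complement — a photographic negative.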